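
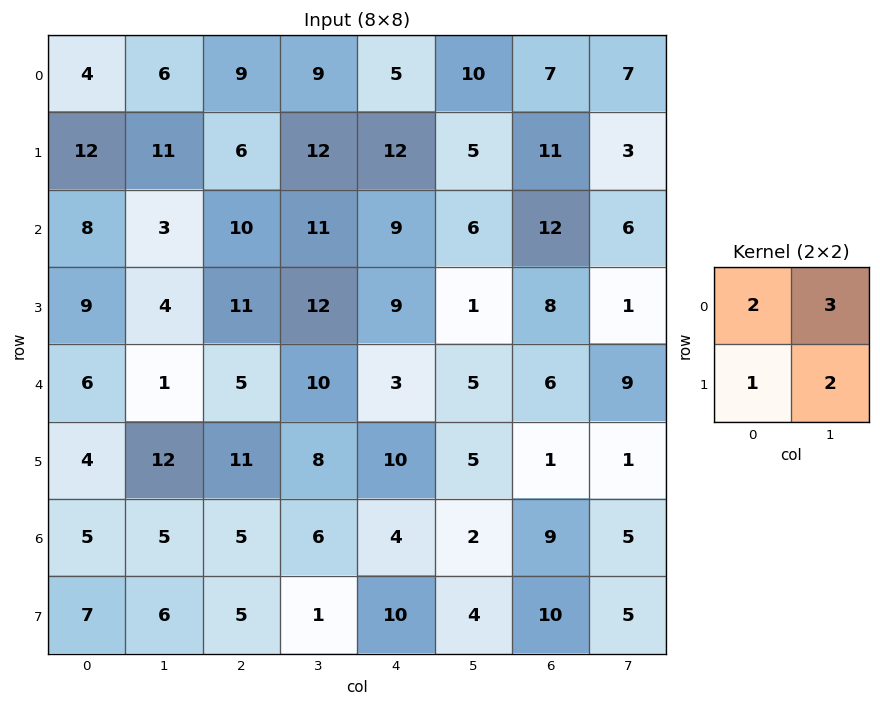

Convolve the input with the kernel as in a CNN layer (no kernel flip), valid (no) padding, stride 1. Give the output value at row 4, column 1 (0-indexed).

51

The receptive field on the input at this output position is [1 5 / 12 11]. Elementwise product with the kernel and sum: 1·2 + 5·3 + 12·1 + 11·2.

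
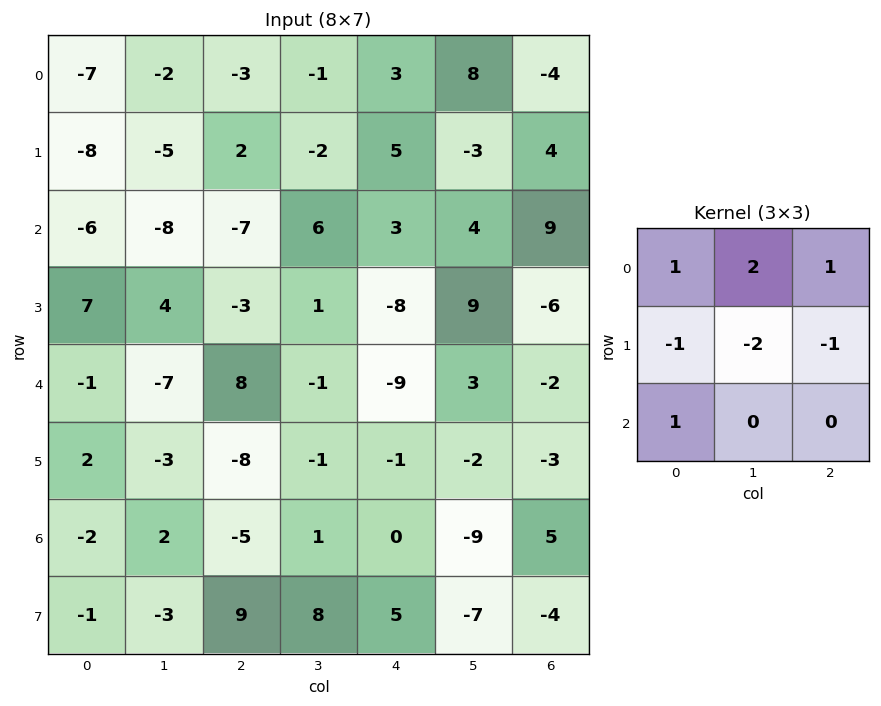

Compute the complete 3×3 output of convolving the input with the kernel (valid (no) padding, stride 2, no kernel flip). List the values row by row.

Output[0,0]: The receptive field on the input at this output position is [-7 -2 -3 / -8 -5 2 / -6 -8 -7]. Elementwise product with the kernel and sum: -7·1 + -2·2 + -3·1 + -8·-1 + -5·-2 + 2·-1 + -6·1.

-4 -12 15
-42 25 7
3 3 3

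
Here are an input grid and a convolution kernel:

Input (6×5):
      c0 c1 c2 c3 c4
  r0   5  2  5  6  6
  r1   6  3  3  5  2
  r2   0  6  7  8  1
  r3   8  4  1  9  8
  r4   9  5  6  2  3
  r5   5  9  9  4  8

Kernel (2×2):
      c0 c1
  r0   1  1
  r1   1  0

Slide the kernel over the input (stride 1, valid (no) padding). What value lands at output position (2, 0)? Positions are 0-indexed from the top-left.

14

The receptive field on the input at this output position is [0 6 / 8 4]. Elementwise product with the kernel and sum: 0·1 + 6·1 + 8·1.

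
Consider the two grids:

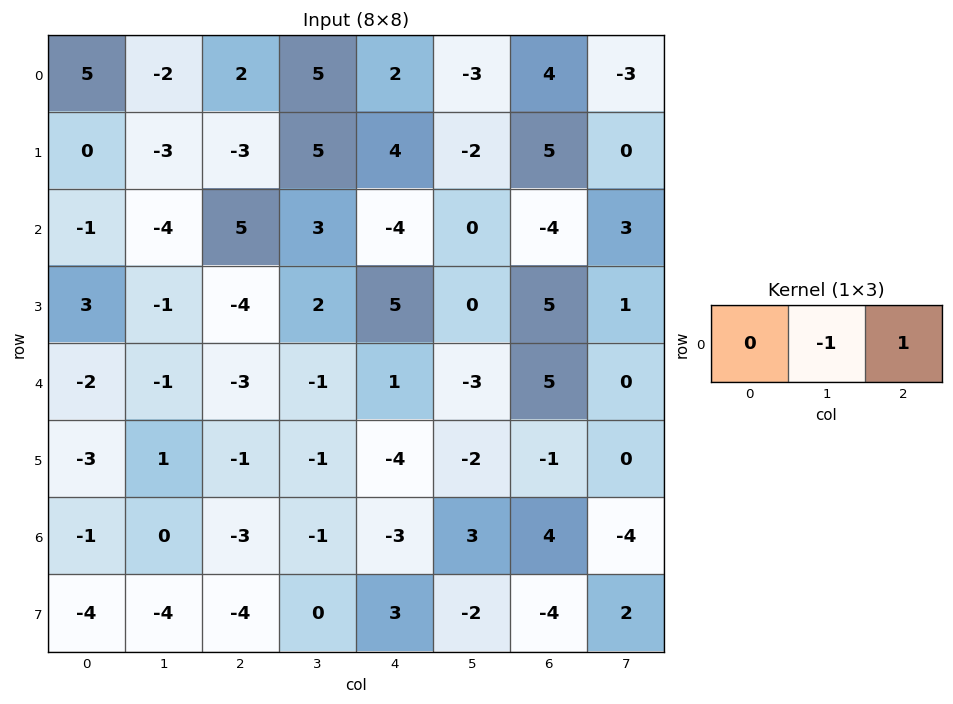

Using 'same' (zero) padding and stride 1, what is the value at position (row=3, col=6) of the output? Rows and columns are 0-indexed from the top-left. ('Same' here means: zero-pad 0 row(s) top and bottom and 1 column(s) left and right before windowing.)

-4

The receptive field on the zero-padded input at this output position is [0 5 1]. Elementwise product with the kernel and sum: 5·-1 + 1·1.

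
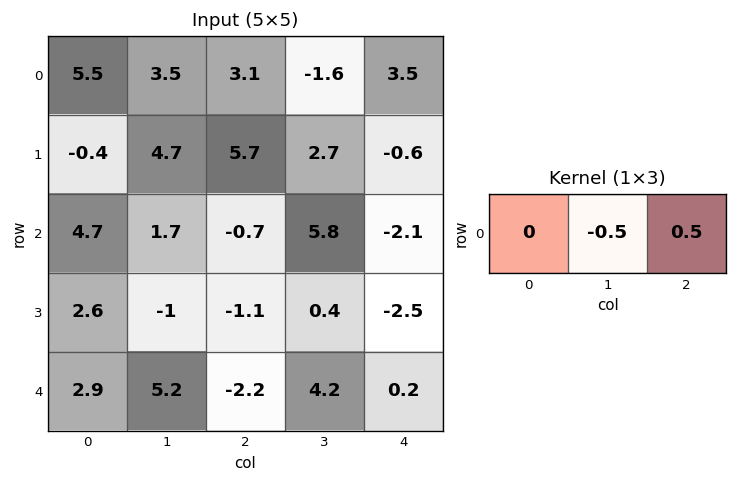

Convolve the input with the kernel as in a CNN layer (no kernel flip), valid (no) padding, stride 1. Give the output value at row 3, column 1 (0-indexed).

0.75

The receptive field on the input at this output position is [-1 -1.1 0.4]. Elementwise product with the kernel and sum: -1.1·-0.5 + 0.4·0.5.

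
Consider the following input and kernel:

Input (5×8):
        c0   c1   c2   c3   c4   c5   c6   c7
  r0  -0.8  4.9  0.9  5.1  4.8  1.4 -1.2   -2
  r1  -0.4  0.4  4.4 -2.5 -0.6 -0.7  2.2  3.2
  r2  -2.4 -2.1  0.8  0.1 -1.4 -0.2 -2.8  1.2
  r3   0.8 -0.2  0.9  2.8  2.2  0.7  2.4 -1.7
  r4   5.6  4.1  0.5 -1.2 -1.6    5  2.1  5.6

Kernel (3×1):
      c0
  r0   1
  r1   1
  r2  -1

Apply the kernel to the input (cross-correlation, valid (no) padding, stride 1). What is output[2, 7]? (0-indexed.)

-6.1

The receptive field on the input at this output position is [1.2 / -1.7 / 5.6]. Elementwise product with the kernel and sum: 1.2·1 + -1.7·1 + 5.6·-1.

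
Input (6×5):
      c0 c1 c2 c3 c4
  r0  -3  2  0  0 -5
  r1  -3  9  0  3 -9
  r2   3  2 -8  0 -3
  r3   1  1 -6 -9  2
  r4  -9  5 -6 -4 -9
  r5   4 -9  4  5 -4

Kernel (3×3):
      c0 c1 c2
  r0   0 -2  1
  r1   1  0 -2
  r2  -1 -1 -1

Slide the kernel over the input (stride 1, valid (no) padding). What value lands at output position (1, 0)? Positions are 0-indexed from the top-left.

5

The receptive field on the input at this output position is [-3 9 0 / 3 2 -8 / 1 1 -6]. Elementwise product with the kernel and sum: 9·-2 + 0·1 + 3·1 + -8·-2 + 1·-1 + 1·-1 + -6·-1.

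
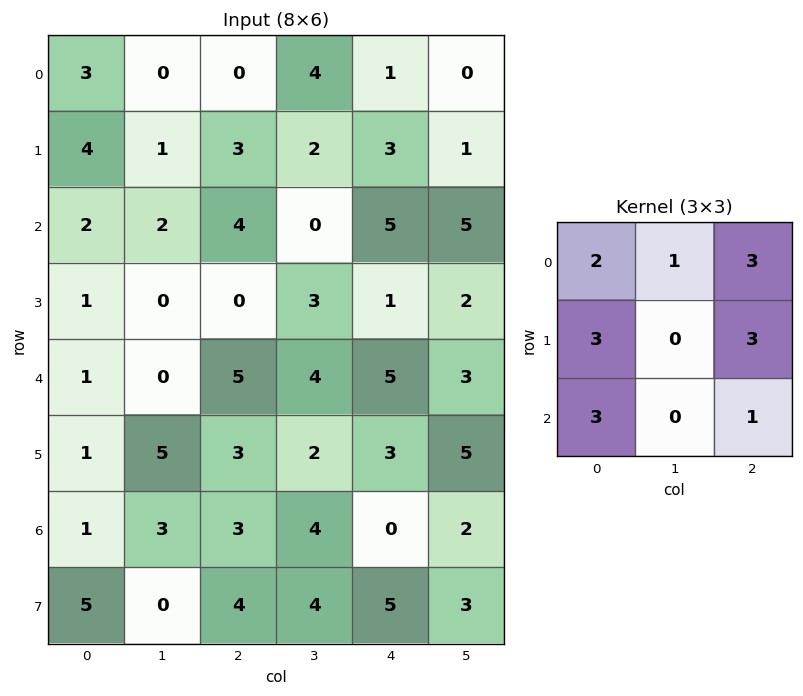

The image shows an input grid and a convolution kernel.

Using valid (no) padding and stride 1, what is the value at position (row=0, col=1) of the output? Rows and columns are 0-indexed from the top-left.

The receptive field on the input at this output position is [0 0 4 / 1 3 2 / 2 4 0]. Elementwise product with the kernel and sum: 0·2 + 0·1 + 4·3 + 1·3 + 2·3 + 2·3 + 0·1.

27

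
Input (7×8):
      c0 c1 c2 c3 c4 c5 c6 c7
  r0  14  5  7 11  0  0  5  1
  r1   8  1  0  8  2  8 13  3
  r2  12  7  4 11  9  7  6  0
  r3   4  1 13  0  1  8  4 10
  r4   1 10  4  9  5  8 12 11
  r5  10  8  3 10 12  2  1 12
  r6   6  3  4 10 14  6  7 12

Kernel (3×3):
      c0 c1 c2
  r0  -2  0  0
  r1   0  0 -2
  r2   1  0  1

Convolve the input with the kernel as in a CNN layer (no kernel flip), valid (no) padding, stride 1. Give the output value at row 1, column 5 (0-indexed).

The receptive field on the input at this output position is [8 13 3 / 7 6 0 / 8 4 10]. Elementwise product with the kernel and sum: 8·-2 + 0·-2 + 8·1 + 10·1.

2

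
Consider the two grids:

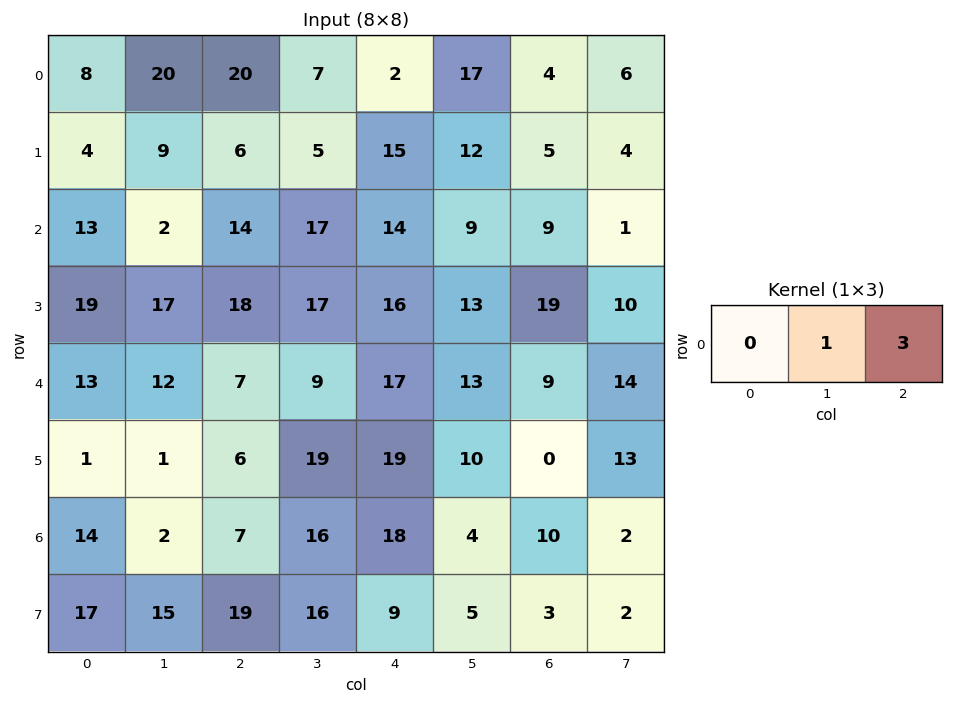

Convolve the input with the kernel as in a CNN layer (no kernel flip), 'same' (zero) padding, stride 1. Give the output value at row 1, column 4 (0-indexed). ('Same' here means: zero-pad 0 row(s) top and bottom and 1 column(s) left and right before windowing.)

51

The receptive field on the zero-padded input at this output position is [5 15 12]. Elementwise product with the kernel and sum: 15·1 + 12·3.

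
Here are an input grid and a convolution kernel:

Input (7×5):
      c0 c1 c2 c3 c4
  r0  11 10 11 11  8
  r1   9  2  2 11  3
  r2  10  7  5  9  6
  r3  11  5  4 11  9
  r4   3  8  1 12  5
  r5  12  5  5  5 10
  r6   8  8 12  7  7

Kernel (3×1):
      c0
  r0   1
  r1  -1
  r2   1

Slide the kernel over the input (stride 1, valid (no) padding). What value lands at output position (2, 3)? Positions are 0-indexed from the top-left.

10

The receptive field on the input at this output position is [9 / 11 / 12]. Elementwise product with the kernel and sum: 9·1 + 11·-1 + 12·1.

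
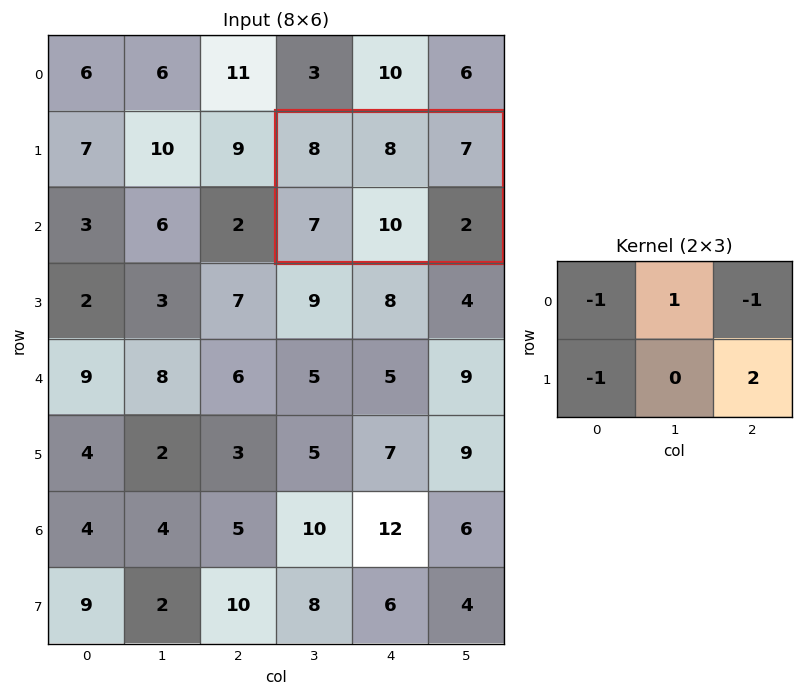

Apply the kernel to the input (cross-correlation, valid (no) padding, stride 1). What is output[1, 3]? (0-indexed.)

-10

The receptive field on the input at this output position is [8 8 7 / 7 10 2]. Elementwise product with the kernel and sum: 8·-1 + 8·1 + 7·-1 + 7·-1 + 2·2.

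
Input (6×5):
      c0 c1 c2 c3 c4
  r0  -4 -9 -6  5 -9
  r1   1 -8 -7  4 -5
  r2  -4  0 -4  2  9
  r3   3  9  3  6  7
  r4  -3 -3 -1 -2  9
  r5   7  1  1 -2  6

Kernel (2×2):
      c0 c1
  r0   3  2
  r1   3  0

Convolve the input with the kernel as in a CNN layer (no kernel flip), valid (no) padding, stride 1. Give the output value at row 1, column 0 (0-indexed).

The receptive field on the input at this output position is [1 -8 / -4 0]. Elementwise product with the kernel and sum: 1·3 + -8·2 + -4·3.

-25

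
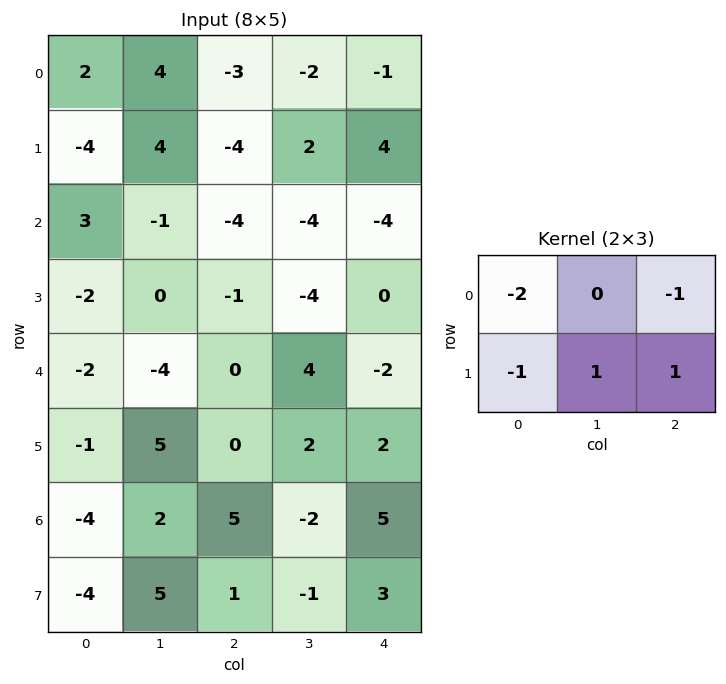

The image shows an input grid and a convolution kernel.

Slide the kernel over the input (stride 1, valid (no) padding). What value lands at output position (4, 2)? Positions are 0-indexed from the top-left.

The receptive field on the input at this output position is [0 4 -2 / 0 2 2]. Elementwise product with the kernel and sum: 0·-2 + -2·-1 + 0·-1 + 2·1 + 2·1.

6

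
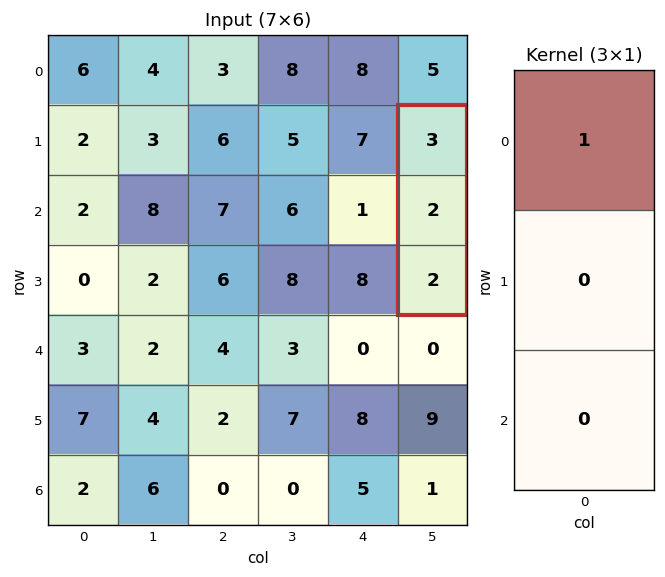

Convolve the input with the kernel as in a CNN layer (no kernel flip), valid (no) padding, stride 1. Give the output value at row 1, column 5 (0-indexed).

The receptive field on the input at this output position is [3 / 2 / 2]. Elementwise product with the kernel and sum: 3·1.

3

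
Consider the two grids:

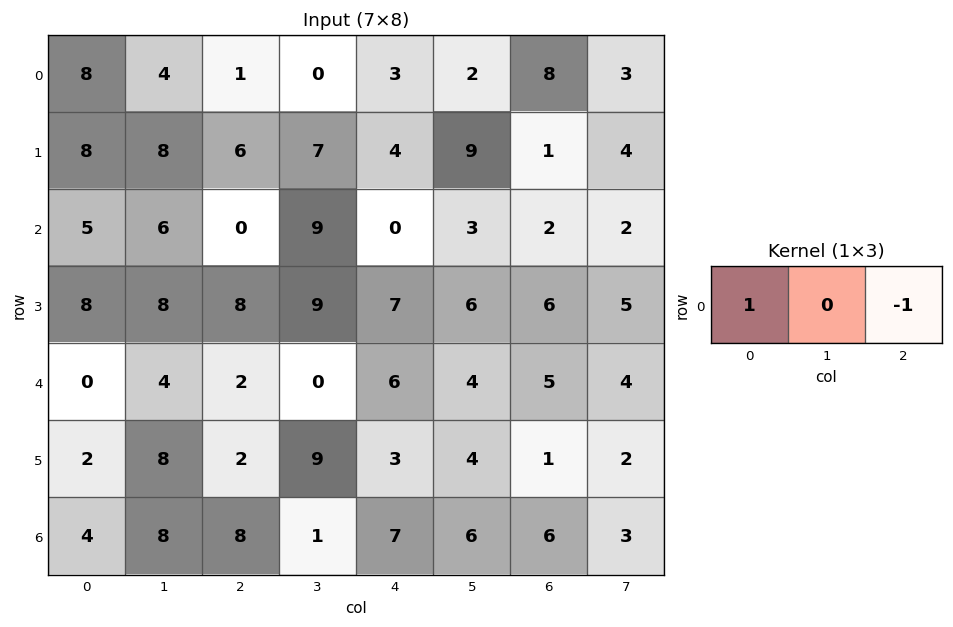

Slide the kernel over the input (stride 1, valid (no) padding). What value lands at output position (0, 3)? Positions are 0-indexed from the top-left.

The receptive field on the input at this output position is [0 3 2]. Elementwise product with the kernel and sum: 0·1 + 2·-1.

-2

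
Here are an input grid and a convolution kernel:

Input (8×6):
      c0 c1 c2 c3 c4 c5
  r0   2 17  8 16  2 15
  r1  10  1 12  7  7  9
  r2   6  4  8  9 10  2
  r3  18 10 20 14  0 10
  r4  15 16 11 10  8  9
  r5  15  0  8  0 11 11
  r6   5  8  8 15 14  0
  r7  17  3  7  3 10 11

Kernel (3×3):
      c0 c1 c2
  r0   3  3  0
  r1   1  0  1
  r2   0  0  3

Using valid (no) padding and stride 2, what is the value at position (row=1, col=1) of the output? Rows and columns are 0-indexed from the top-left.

The receptive field on the input at this output position is [8 9 10 / 20 14 0 / 11 10 8]. Elementwise product with the kernel and sum: 8·3 + 9·3 + 20·1 + 0·1 + 8·3.

95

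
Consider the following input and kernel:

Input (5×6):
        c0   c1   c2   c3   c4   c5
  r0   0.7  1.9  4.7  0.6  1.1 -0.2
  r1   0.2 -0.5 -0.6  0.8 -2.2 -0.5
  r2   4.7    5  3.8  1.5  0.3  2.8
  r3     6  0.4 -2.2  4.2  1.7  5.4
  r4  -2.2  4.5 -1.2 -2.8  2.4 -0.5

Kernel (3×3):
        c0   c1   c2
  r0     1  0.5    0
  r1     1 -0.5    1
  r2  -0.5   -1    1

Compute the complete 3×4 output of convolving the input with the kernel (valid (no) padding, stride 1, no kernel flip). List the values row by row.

-2.05 0.05 -1.3 4.3
0.35 10 1.75 5.45
6.2 8.75 7.75 8.9

Output[0,0]: The receptive field on the input at this output position is [0.7 1.9 4.7 / 0.2 -0.5 -0.6 / 4.7 5 3.8]. Elementwise product with the kernel and sum: 0.7·1 + 1.9·0.5 + 0.2·1 + -0.5·-0.5 + -0.6·1 + 4.7·-0.5 + 5·-1 + 3.8·1.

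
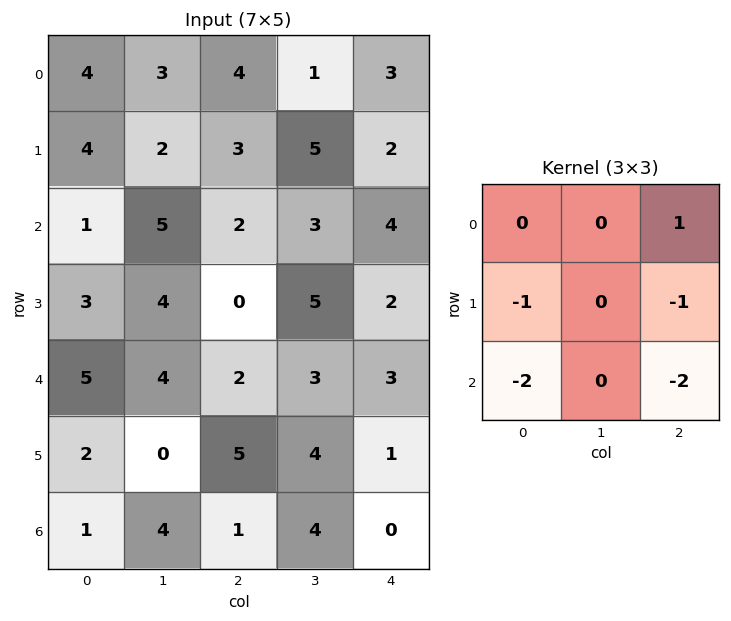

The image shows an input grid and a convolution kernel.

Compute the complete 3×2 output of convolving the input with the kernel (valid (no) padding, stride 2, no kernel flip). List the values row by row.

Output[0,0]: The receptive field on the input at this output position is [4 3 4 / 4 2 3 / 1 5 2]. Elementwise product with the kernel and sum: 4·1 + 4·-1 + 3·-1 + 1·-2 + 2·-2.

-9 -14
-15 -8
-9 -5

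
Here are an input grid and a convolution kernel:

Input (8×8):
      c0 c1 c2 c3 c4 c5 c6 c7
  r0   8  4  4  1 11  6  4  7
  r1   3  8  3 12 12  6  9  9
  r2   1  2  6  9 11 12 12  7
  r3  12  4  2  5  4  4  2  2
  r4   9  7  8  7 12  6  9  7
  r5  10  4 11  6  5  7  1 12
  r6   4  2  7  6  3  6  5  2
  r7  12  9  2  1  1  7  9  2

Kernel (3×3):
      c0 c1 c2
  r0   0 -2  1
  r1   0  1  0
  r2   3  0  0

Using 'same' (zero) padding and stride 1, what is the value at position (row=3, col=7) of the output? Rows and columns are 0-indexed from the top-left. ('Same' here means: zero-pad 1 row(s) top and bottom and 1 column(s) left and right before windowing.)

15

The receptive field on the zero-padded input at this output position is [12 7 0 / 2 2 0 / 9 7 0]. Elementwise product with the kernel and sum: 7·-2 + 0·1 + 2·1 + 9·3.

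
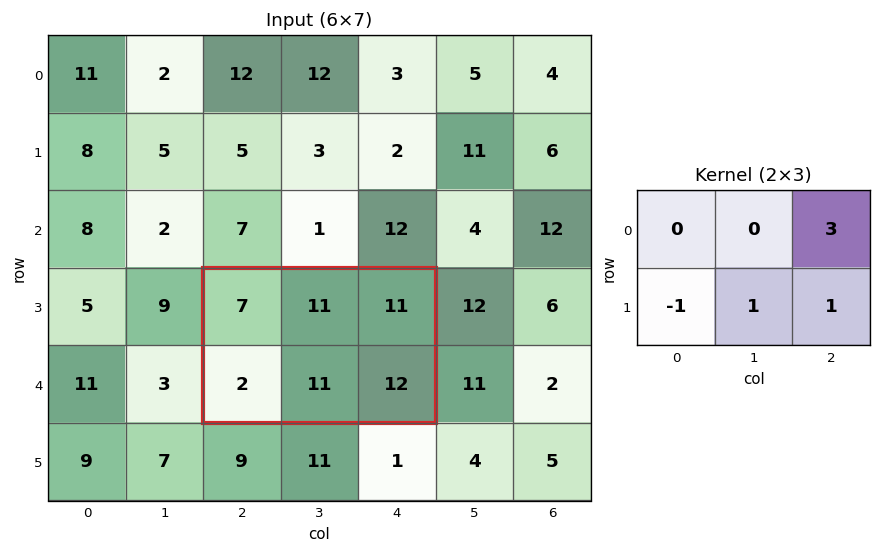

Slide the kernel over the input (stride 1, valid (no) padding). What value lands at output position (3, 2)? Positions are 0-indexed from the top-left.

54

The receptive field on the input at this output position is [7 11 11 / 2 11 12]. Elementwise product with the kernel and sum: 11·3 + 2·-1 + 11·1 + 12·1.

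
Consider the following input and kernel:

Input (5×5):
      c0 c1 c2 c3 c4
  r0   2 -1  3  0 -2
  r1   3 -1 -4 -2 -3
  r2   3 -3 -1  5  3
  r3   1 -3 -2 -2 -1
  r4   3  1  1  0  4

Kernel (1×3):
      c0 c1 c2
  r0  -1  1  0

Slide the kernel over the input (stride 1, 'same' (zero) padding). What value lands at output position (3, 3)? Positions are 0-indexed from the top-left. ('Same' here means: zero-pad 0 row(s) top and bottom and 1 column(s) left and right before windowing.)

The receptive field on the zero-padded input at this output position is [-2 -2 -1]. Elementwise product with the kernel and sum: -2·-1 + -2·1.

0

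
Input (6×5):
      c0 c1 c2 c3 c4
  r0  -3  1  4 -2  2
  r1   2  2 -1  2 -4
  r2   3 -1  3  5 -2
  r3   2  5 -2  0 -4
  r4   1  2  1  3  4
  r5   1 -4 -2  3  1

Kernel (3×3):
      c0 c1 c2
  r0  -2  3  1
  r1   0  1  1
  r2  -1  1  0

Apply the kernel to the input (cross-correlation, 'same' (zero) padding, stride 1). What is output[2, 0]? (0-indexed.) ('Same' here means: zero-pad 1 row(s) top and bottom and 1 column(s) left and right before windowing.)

12

The receptive field on the zero-padded input at this output position is [0 2 2 / 0 3 -1 / 0 2 5]. Elementwise product with the kernel and sum: 0·-2 + 2·3 + 2·1 + 3·1 + -1·1 + 0·-1 + 2·1.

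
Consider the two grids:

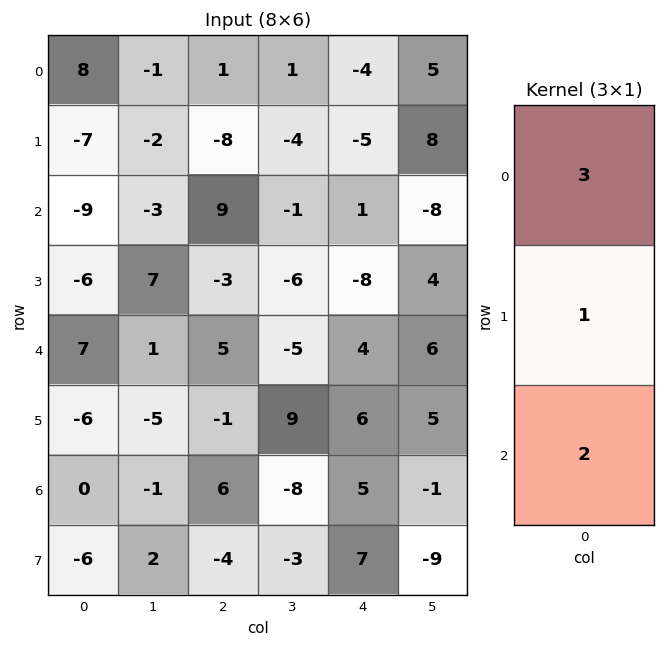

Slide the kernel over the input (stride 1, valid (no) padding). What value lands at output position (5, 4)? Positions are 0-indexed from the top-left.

37

The receptive field on the input at this output position is [6 / 5 / 7]. Elementwise product with the kernel and sum: 6·3 + 5·1 + 7·2.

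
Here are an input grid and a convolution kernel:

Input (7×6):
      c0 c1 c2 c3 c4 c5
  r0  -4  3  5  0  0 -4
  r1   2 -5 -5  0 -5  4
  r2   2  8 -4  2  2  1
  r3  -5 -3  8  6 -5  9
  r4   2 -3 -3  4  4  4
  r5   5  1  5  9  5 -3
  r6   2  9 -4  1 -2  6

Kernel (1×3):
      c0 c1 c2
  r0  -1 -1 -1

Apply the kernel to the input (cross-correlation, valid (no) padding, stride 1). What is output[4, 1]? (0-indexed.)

2

The receptive field on the input at this output position is [-3 -3 4]. Elementwise product with the kernel and sum: -3·-1 + -3·-1 + 4·-1.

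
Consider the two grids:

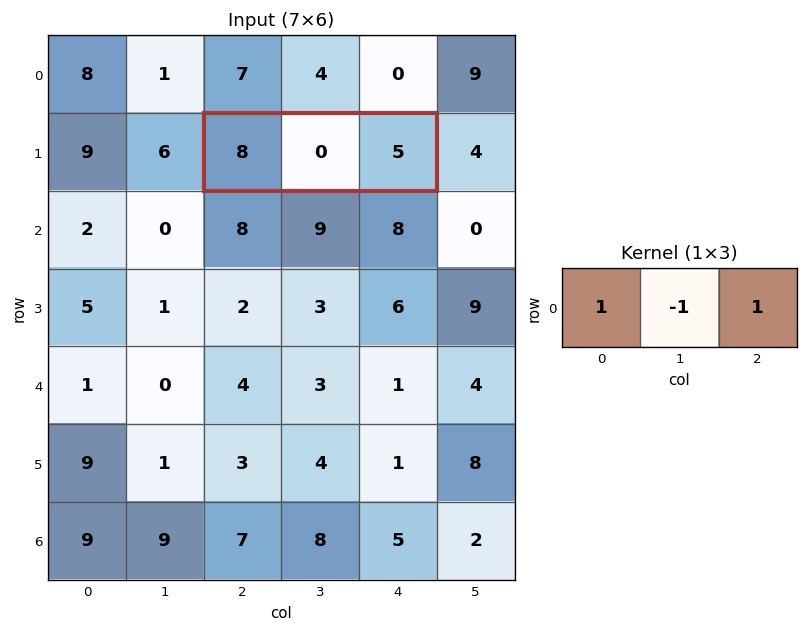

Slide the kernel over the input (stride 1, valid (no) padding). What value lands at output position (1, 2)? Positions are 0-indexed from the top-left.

The receptive field on the input at this output position is [8 0 5]. Elementwise product with the kernel and sum: 8·1 + 0·-1 + 5·1.

13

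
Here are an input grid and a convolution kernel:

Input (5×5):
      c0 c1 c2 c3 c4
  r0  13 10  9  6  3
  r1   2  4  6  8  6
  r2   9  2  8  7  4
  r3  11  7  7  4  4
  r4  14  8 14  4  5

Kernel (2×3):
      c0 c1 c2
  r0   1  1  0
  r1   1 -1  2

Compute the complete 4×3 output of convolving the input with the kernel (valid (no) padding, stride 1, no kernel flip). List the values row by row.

33 33 25
29 18 23
29 18 26
52 16 31

Output[0,0]: The receptive field on the input at this output position is [13 10 9 / 2 4 6]. Elementwise product with the kernel and sum: 13·1 + 10·1 + 2·1 + 4·-1 + 6·2.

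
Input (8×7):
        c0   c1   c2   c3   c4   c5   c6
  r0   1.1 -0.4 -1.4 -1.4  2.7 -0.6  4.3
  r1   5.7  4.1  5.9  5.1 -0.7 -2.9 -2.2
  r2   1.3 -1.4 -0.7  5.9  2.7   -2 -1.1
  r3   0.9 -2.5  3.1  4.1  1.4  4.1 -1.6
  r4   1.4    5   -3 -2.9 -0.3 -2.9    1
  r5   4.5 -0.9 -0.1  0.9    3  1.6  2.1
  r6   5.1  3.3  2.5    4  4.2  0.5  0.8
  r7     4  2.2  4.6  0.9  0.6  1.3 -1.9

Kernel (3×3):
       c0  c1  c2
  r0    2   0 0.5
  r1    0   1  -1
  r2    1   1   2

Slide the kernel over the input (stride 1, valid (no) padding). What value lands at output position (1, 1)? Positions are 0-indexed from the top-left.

The receptive field on the input at this output position is [4.1 5.9 5.1 / -1.4 -0.7 5.9 / -2.5 3.1 4.1]. Elementwise product with the kernel and sum: 4.1·2 + 5.1·0.5 + -0.7·1 + 5.9·-1 + -2.5·1 + 3.1·1 + 4.1·2.

12.95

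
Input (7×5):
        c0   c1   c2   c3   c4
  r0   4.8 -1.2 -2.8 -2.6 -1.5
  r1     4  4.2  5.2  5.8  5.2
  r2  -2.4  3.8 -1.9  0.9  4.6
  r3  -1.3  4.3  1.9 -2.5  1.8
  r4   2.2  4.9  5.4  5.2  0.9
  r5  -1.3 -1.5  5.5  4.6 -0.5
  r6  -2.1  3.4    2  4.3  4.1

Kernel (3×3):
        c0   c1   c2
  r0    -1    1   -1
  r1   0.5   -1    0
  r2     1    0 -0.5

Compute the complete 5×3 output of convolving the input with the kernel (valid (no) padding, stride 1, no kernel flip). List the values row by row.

Output[0,0]: The receptive field on the input at this output position is [4.8 -1.2 -2.8 / 4 4.2 5.2 / -2.4 3.8 -1.9]. Elementwise product with the kernel and sum: 4.8·-1 + -1.2·1 + -2.8·-1 + 4·0.5 + 4.2·-1 + -2.4·1 + -1.9·-0.5.

-6.85 1.25 -5.7
-12.25 4.55 -5.45
2.65 -4.05 6.6
-4.15 -6.65 -2.95
-4.95 -9.7 -3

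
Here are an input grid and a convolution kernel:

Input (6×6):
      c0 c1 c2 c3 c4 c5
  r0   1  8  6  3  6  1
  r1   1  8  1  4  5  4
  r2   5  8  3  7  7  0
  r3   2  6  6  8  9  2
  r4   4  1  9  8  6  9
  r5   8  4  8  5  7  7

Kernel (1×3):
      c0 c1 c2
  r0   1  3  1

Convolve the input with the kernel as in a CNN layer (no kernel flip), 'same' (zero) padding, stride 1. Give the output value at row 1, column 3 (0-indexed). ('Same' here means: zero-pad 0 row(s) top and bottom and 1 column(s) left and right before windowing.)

18

The receptive field on the zero-padded input at this output position is [1 4 5]. Elementwise product with the kernel and sum: 1·1 + 4·3 + 5·1.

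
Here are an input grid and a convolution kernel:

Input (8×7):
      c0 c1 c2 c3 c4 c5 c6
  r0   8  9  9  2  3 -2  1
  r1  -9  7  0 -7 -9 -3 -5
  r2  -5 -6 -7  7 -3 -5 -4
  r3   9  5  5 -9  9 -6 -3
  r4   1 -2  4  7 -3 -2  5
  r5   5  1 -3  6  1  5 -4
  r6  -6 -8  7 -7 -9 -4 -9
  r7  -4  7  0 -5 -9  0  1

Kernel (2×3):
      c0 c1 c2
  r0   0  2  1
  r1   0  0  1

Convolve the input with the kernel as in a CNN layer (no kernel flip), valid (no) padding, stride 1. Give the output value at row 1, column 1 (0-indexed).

The receptive field on the input at this output position is [7 0 -7 / -6 -7 7]. Elementwise product with the kernel and sum: 0·2 + -7·1 + 7·1.

0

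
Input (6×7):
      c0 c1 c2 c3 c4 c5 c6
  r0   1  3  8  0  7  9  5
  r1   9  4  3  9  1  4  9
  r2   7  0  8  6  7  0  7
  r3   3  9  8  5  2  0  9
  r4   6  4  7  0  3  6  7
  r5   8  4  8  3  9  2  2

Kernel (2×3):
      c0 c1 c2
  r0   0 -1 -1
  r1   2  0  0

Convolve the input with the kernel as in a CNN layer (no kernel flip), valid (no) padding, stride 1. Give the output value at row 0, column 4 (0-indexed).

The receptive field on the input at this output position is [7 9 5 / 1 4 9]. Elementwise product with the kernel and sum: 9·-1 + 5·-1 + 1·2.

-12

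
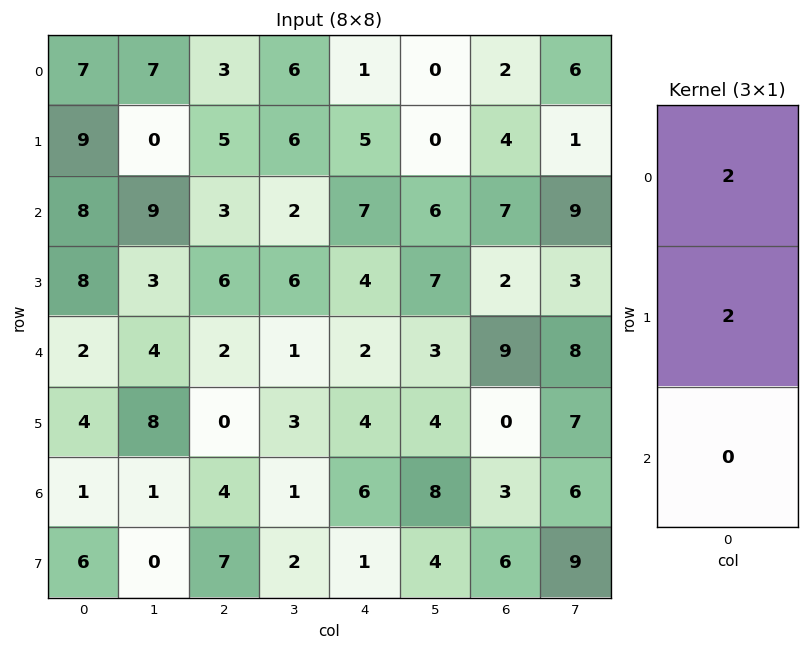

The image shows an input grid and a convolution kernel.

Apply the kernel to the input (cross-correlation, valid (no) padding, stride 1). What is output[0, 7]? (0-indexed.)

The receptive field on the input at this output position is [6 / 1 / 9]. Elementwise product with the kernel and sum: 6·2 + 1·2.

14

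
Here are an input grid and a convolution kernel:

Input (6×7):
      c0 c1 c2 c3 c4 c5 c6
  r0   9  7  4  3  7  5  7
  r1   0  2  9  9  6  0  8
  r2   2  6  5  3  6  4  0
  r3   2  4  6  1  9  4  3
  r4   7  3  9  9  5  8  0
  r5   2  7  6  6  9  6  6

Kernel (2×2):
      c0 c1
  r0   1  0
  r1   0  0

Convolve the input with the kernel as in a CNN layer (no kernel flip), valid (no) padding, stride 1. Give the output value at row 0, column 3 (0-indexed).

3

The receptive field on the input at this output position is [3 7 / 9 6]. Elementwise product with the kernel and sum: 3·1.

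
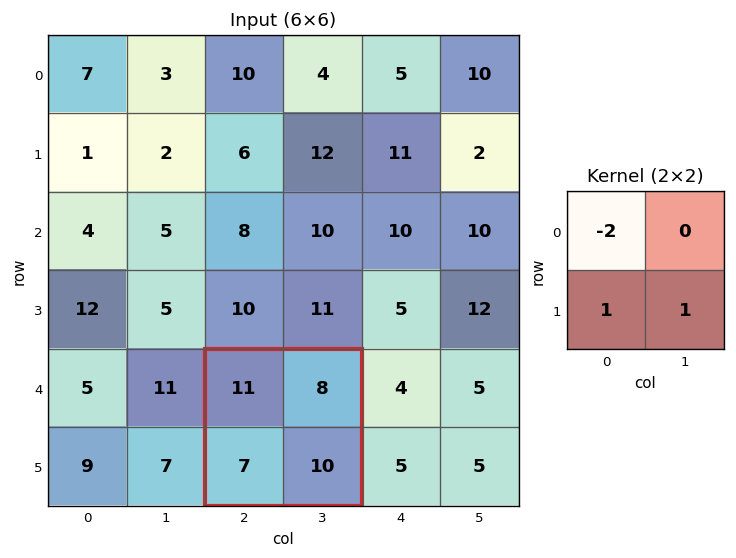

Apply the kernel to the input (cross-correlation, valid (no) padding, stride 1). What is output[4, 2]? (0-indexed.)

The receptive field on the input at this output position is [11 8 / 7 10]. Elementwise product with the kernel and sum: 11·-2 + 7·1 + 10·1.

-5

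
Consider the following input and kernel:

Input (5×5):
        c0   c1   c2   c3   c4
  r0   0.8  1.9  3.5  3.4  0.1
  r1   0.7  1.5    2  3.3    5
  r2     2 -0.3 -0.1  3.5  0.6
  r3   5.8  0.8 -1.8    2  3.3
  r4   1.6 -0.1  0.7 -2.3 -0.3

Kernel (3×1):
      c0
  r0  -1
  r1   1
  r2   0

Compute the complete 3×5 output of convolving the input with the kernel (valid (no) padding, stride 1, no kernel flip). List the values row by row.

-0.1 -0.4 -1.5 -0.1 4.9
1.3 -1.8 -2.1 0.2 -4.4
3.8 1.1 -1.7 -1.5 2.7

Output[0,0]: The receptive field on the input at this output position is [0.8 / 0.7 / 2]. Elementwise product with the kernel and sum: 0.8·-1 + 0.7·1.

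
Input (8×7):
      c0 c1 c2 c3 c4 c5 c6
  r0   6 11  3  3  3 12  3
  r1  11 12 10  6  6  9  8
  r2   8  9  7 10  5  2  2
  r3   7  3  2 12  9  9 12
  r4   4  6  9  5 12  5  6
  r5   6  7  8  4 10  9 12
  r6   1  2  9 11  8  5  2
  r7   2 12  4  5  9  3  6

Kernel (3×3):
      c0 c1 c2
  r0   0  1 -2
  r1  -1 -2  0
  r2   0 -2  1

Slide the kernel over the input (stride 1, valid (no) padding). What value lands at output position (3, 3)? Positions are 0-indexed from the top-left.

-49

The receptive field on the input at this output position is [12 9 9 / 5 12 5 / 4 10 9]. Elementwise product with the kernel and sum: 9·1 + 9·-2 + 5·-1 + 12·-2 + 10·-2 + 9·1.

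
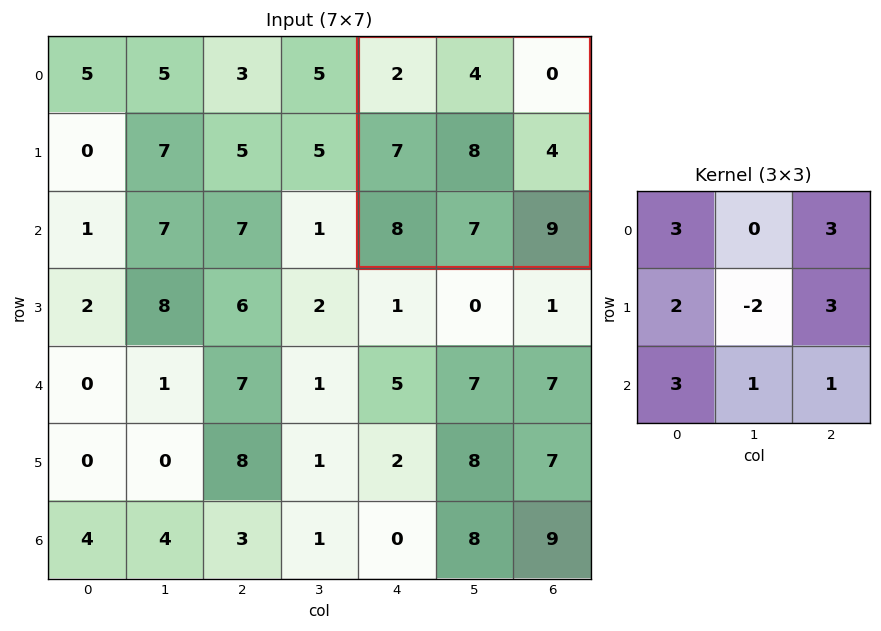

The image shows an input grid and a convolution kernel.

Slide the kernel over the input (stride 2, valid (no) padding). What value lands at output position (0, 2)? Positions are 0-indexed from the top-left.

The receptive field on the input at this output position is [2 4 0 / 7 8 4 / 8 7 9]. Elementwise product with the kernel and sum: 2·3 + 0·3 + 7·2 + 8·-2 + 4·3 + 8·3 + 7·1 + 9·1.

56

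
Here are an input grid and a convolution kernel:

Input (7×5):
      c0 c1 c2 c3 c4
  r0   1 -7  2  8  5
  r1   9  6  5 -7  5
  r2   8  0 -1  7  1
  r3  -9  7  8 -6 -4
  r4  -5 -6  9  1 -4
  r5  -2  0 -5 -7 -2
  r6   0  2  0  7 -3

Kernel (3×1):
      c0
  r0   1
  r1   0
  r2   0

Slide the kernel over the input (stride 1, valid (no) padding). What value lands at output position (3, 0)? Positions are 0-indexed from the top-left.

-9

The receptive field on the input at this output position is [-9 / -5 / -2]. Elementwise product with the kernel and sum: -9·1.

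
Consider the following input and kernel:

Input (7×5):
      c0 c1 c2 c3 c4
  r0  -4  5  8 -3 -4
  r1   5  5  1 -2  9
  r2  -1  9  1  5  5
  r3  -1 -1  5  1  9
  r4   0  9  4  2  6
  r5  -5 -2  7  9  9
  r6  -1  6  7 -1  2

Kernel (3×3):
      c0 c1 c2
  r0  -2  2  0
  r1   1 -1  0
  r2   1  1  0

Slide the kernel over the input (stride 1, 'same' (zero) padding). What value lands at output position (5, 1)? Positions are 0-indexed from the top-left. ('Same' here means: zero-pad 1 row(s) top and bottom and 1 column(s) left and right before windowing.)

The receptive field on the zero-padded input at this output position is [0 9 4 / -5 -2 7 / -1 6 7]. Elementwise product with the kernel and sum: 0·-2 + 9·2 + -5·1 + -2·-1 + -1·1 + 6·1.

20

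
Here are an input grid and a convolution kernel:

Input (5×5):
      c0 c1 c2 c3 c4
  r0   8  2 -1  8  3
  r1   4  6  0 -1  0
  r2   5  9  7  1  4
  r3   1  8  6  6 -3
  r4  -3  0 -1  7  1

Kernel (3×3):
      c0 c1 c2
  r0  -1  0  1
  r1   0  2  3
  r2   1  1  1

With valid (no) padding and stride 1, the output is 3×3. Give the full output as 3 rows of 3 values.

24 20 14
50 30 23
32 28 7

Output[0,0]: The receptive field on the input at this output position is [8 2 -1 / 4 6 0 / 5 9 7]. Elementwise product with the kernel and sum: 8·-1 + -1·1 + 6·2 + 0·3 + 5·1 + 9·1 + 7·1.
Output[0,1]: The receptive field on the input at this output position is [2 -1 8 / 6 0 -1 / 9 7 1]. Elementwise product with the kernel and sum: 2·-1 + 8·1 + 0·2 + -1·3 + 9·1 + 7·1 + 1·1.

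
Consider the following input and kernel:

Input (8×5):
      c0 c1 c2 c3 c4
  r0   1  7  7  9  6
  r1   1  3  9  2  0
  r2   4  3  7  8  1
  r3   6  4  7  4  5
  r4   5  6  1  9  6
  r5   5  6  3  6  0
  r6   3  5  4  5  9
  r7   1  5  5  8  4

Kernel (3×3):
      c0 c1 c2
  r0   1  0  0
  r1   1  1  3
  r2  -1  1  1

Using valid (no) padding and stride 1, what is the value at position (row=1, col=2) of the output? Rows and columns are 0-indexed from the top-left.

The receptive field on the input at this output position is [9 2 0 / 7 8 1 / 7 4 5]. Elementwise product with the kernel and sum: 9·1 + 7·1 + 8·1 + 1·3 + 7·-1 + 4·1 + 5·1.

29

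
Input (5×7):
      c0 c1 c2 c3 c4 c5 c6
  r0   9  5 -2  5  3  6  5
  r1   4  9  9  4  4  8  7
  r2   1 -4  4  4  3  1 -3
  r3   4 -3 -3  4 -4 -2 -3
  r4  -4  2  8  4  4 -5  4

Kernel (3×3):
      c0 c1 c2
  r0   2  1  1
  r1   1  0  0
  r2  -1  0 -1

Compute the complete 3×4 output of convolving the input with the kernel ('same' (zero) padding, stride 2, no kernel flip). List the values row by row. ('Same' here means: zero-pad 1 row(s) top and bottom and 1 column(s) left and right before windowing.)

Output[0,0]: The receptive field on the zero-padded input at this output position is [0 0 0 / 0 9 5 / 0 4 9]. Elementwise product with the kernel and sum: 0·2 + 0·1 + 0·1 + 0·1 + 0·-1 + 9·-1.
Output[0,1]: The receptive field on the zero-padded input at this output position is [0 0 0 / 5 -2 5 / 9 9 4]. Elementwise product with the kernel and sum: 0·2 + 0·1 + 0·1 + 5·1 + 9·-1 + 4·-1.

-9 -8 -7 -2
16 26 22 26
1 -3 6 -12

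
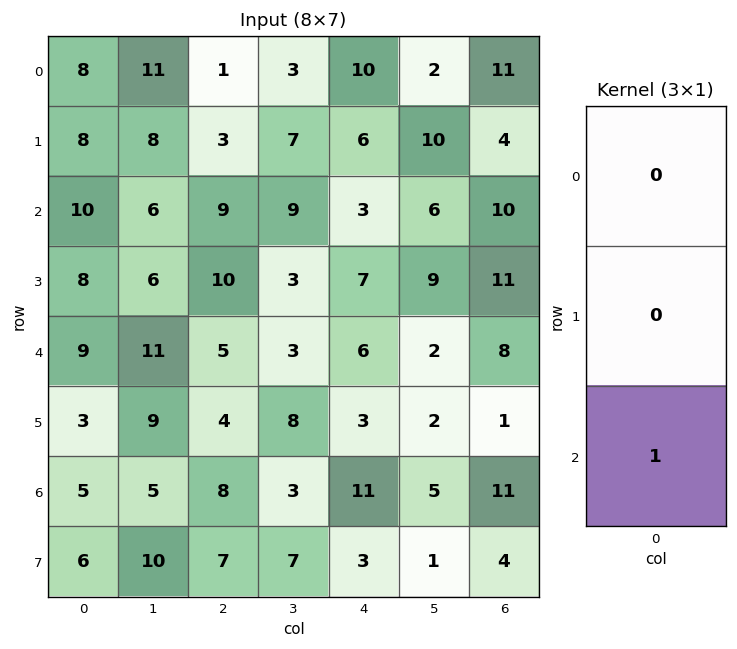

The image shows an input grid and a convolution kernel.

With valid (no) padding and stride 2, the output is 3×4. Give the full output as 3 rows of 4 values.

10 9 3 10
9 5 6 8
5 8 11 11

Output[0,0]: The receptive field on the input at this output position is [8 / 8 / 10]. Elementwise product with the kernel and sum: 10·1.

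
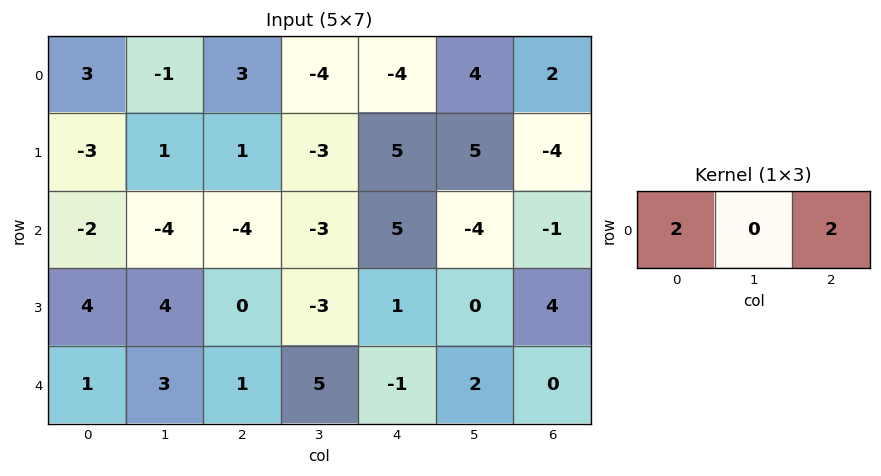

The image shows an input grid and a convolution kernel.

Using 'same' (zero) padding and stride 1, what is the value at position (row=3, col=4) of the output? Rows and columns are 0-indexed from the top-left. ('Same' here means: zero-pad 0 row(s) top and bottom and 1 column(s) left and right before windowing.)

-6

The receptive field on the zero-padded input at this output position is [-3 1 0]. Elementwise product with the kernel and sum: -3·2 + 0·2.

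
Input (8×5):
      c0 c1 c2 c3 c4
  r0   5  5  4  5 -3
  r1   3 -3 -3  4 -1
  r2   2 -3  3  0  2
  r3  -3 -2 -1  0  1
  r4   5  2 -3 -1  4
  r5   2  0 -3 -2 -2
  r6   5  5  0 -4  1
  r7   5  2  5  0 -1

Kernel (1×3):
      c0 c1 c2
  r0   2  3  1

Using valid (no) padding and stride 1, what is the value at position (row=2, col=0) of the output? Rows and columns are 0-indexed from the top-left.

The receptive field on the input at this output position is [2 -3 3]. Elementwise product with the kernel and sum: 2·2 + -3·3 + 3·1.

-2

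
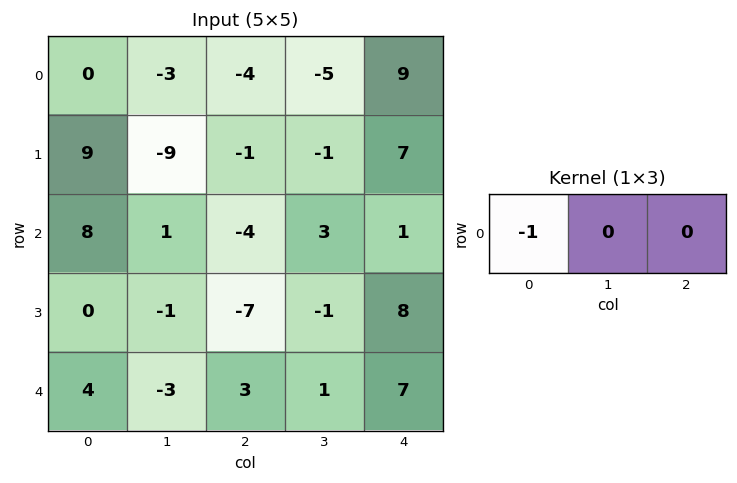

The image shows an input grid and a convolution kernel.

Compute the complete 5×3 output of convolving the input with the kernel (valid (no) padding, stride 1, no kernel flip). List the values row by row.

0 3 4
-9 9 1
-8 -1 4
0 1 7
-4 3 -3

Output[0,0]: The receptive field on the input at this output position is [0 -3 -4]. Elementwise product with the kernel and sum: 0·-1.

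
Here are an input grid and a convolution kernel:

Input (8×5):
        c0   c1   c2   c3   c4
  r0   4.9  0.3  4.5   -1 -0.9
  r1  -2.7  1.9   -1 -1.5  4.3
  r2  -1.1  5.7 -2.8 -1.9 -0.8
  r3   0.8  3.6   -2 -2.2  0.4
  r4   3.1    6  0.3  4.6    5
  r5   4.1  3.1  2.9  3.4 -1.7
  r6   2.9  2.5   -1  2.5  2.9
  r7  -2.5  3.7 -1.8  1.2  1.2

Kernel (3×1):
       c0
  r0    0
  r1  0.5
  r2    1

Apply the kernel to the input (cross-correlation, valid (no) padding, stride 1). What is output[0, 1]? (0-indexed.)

The receptive field on the input at this output position is [0.3 / 1.9 / 5.7]. Elementwise product with the kernel and sum: 1.9·0.5 + 5.7·1.

6.65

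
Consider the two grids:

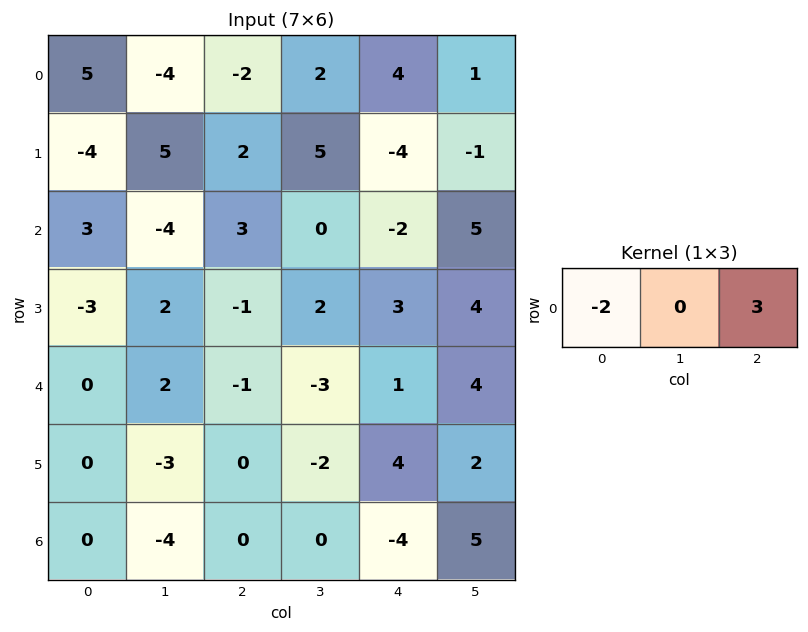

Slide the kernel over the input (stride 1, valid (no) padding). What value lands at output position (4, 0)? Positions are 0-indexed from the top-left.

The receptive field on the input at this output position is [0 2 -1]. Elementwise product with the kernel and sum: 0·-2 + -1·3.

-3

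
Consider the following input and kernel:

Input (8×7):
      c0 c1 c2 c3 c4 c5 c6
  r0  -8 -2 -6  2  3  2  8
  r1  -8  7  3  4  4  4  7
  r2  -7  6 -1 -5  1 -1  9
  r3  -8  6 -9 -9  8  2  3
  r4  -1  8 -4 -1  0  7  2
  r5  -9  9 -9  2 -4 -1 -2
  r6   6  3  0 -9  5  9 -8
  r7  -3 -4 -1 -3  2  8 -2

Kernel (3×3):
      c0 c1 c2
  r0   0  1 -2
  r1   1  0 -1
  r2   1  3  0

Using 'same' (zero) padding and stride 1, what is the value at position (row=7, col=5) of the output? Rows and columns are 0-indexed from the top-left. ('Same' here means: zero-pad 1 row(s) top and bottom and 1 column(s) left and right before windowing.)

29

The receptive field on the zero-padded input at this output position is [5 9 -8 / 2 8 -2 / 0 0 0]. Elementwise product with the kernel and sum: 9·1 + -8·-2 + 2·1 + -2·-1 + 0·1 + 0·3.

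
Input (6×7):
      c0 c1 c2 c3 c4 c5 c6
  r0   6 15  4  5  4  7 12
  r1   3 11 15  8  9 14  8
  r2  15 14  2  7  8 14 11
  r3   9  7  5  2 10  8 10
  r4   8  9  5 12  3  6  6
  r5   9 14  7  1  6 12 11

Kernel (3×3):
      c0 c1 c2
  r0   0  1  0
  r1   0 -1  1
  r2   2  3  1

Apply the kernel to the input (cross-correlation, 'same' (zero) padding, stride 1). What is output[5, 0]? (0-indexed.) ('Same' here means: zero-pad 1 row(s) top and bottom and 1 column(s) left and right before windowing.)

13

The receptive field on the zero-padded input at this output position is [0 8 9 / 0 9 14 / 0 0 0]. Elementwise product with the kernel and sum: 8·1 + 9·-1 + 14·1 + 0·2 + 0·3 + 0·1.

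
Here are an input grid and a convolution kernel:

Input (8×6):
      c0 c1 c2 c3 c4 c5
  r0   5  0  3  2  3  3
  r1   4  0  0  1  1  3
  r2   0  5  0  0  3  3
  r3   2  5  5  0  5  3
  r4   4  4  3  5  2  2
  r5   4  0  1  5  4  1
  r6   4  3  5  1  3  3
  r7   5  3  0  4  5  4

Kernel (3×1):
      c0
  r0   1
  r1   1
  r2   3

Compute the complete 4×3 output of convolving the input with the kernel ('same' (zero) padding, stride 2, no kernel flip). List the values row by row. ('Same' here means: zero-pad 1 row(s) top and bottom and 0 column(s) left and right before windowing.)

Output[0,0]: The receptive field on the zero-padded input at this output position is [0 / 5 / 4]. Elementwise product with the kernel and sum: 0·1 + 5·1 + 4·3.
Output[0,1]: The receptive field on the zero-padded input at this output position is [0 / 3 / 0]. Elementwise product with the kernel and sum: 0·1 + 3·1 + 0·3.

17 3 6
10 15 19
18 11 19
23 6 22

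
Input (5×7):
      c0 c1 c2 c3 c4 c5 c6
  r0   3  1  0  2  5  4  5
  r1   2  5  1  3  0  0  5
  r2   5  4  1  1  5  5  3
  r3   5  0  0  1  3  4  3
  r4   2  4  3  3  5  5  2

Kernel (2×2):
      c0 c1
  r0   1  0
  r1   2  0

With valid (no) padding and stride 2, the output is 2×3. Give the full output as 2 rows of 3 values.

7 2 5
15 1 11

Output[0,0]: The receptive field on the input at this output position is [3 1 / 2 5]. Elementwise product with the kernel and sum: 3·1 + 2·2.
Output[0,1]: The receptive field on the input at this output position is [0 2 / 1 3]. Elementwise product with the kernel and sum: 0·1 + 1·2.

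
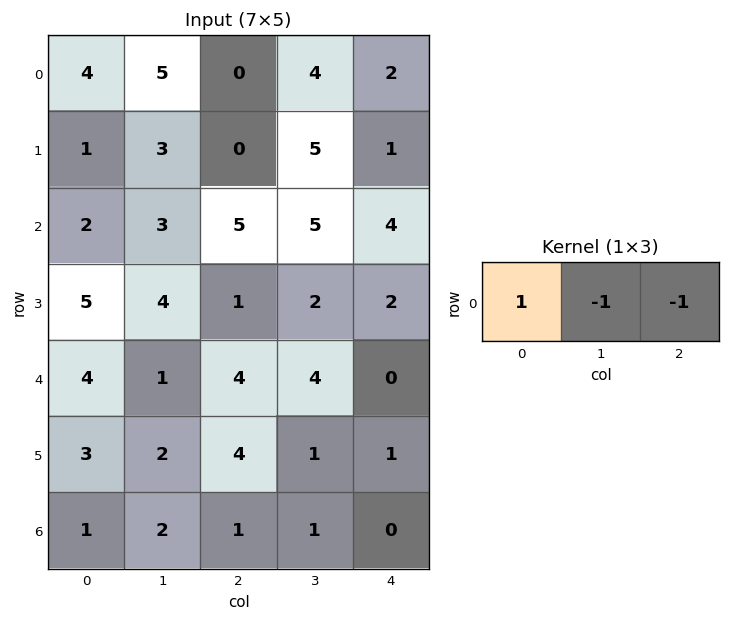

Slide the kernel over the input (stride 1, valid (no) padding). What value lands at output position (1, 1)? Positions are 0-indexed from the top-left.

-2

The receptive field on the input at this output position is [3 0 5]. Elementwise product with the kernel and sum: 3·1 + 0·-1 + 5·-1.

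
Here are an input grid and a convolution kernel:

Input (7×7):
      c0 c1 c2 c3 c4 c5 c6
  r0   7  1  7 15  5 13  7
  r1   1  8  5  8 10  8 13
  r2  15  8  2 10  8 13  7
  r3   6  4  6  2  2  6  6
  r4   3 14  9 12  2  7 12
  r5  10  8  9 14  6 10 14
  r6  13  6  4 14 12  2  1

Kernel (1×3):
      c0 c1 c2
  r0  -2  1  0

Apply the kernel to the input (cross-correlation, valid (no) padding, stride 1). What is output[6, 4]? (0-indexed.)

-22

The receptive field on the input at this output position is [12 2 1]. Elementwise product with the kernel and sum: 12·-2 + 2·1.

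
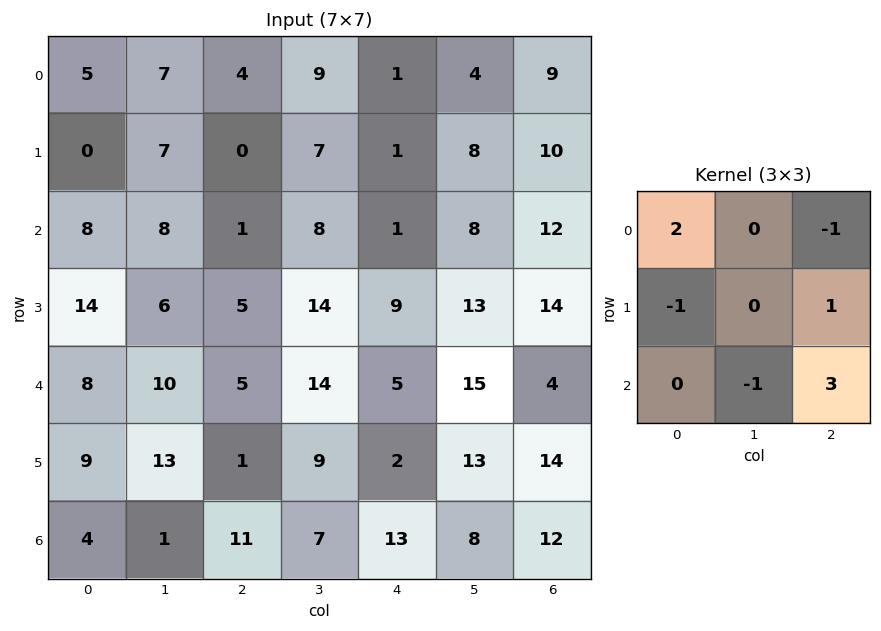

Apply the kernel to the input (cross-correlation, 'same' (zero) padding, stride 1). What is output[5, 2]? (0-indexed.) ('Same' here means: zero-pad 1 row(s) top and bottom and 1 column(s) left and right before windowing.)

12

The receptive field on the zero-padded input at this output position is [10 5 14 / 13 1 9 / 1 11 7]. Elementwise product with the kernel and sum: 10·2 + 14·-1 + 13·-1 + 9·1 + 11·-1 + 7·3.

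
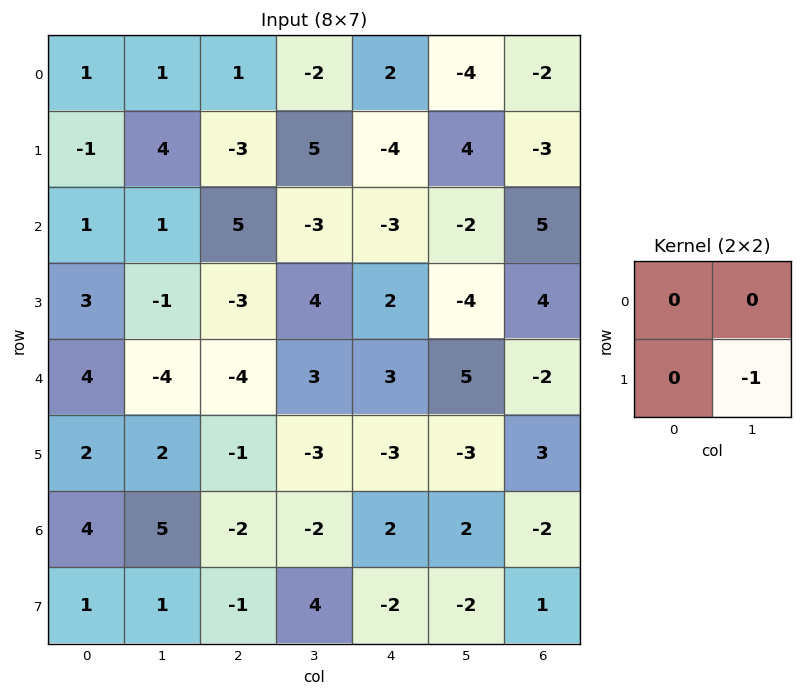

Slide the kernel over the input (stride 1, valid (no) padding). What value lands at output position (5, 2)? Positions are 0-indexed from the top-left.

The receptive field on the input at this output position is [-1 -3 / -2 -2]. Elementwise product with the kernel and sum: -2·-1.

2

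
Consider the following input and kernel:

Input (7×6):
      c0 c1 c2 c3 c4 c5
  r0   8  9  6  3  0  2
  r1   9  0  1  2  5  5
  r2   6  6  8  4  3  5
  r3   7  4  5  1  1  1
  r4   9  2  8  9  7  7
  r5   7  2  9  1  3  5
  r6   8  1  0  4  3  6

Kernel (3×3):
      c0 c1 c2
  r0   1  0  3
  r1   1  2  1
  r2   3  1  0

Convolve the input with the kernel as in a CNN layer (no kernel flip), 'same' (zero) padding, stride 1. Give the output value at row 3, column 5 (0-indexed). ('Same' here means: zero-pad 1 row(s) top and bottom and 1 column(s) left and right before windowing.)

The receptive field on the zero-padded input at this output position is [3 5 0 / 1 1 0 / 7 7 0]. Elementwise product with the kernel and sum: 3·1 + 0·3 + 1·1 + 1·2 + 0·1 + 7·3 + 7·1.

34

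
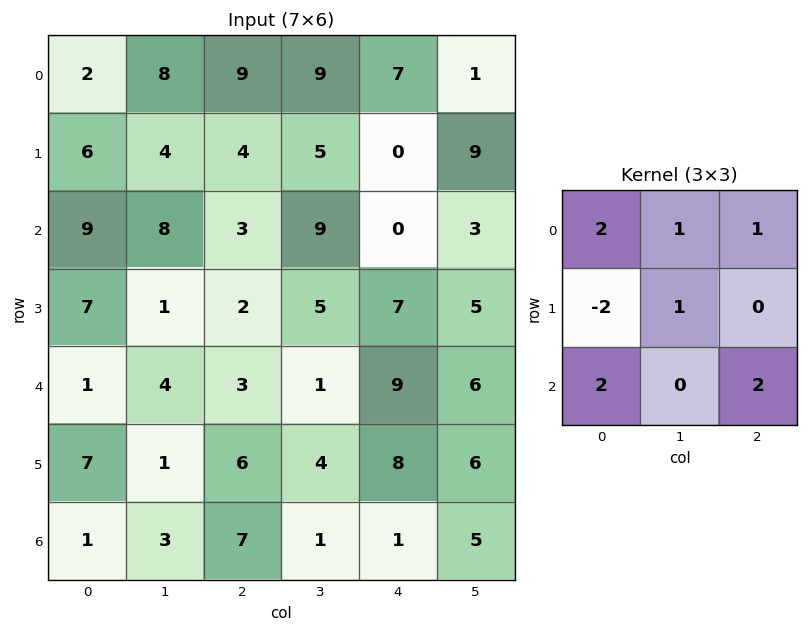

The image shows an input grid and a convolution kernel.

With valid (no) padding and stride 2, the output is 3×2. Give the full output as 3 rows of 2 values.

37 37
24 40
12 24

Output[0,0]: The receptive field on the input at this output position is [2 8 9 / 6 4 4 / 9 8 3]. Elementwise product with the kernel and sum: 2·2 + 8·1 + 9·1 + 6·-2 + 4·1 + 9·2 + 3·2.
Output[0,1]: The receptive field on the input at this output position is [9 9 7 / 4 5 0 / 3 9 0]. Elementwise product with the kernel and sum: 9·2 + 9·1 + 7·1 + 4·-2 + 5·1 + 3·2 + 0·2.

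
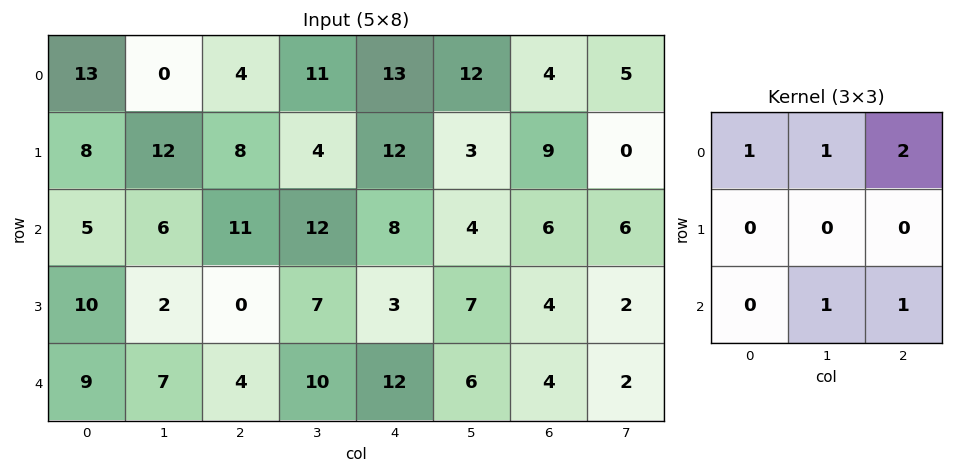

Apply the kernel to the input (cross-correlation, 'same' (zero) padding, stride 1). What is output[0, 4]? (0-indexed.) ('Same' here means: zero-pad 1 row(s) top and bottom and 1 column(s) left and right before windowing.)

The receptive field on the zero-padded input at this output position is [0 0 0 / 11 13 12 / 4 12 3]. Elementwise product with the kernel and sum: 0·1 + 0·1 + 0·2 + 12·1 + 3·1.

15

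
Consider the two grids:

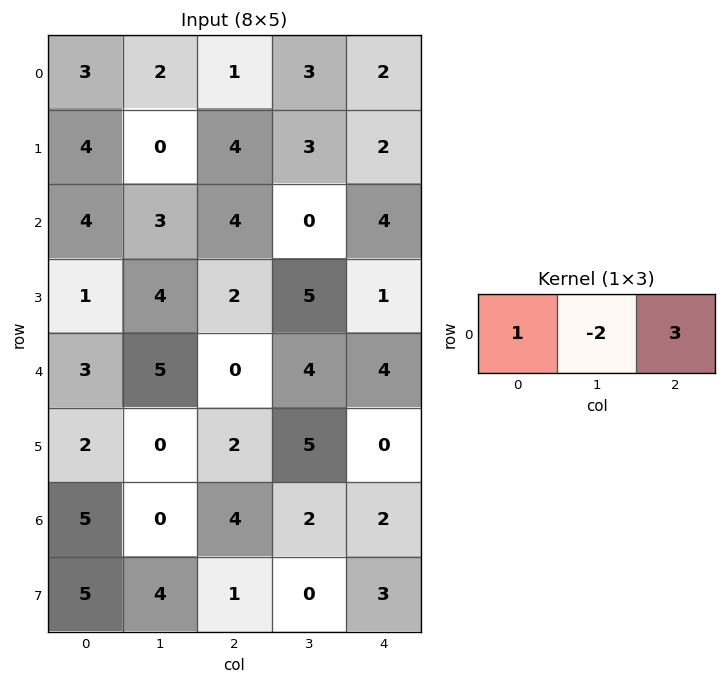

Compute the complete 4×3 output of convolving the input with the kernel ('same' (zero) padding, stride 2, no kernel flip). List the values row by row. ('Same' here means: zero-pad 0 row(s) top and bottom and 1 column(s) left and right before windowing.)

0 9 -1
1 -5 -8
9 17 -4
-10 -2 -2

Output[0,0]: The receptive field on the zero-padded input at this output position is [0 3 2]. Elementwise product with the kernel and sum: 0·1 + 3·-2 + 2·3.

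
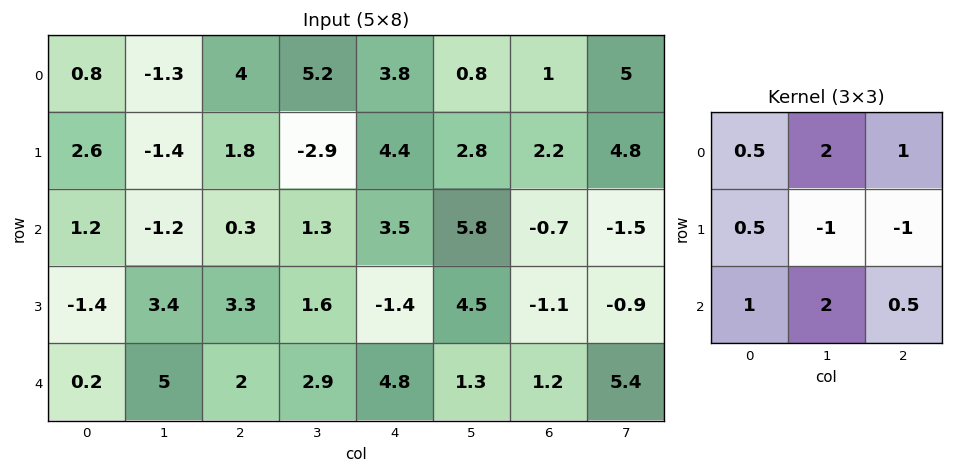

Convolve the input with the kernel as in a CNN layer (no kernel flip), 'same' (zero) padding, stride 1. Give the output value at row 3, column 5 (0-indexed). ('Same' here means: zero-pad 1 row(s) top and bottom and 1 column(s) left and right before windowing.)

The receptive field on the zero-padded input at this output position is [3.5 5.8 -0.7 / -1.4 4.5 -1.1 / 4.8 1.3 1.2]. Elementwise product with the kernel and sum: 3.5·0.5 + 5.8·2 + -0.7·1 + -1.4·0.5 + 4.5·-1 + -1.1·-1 + 4.8·1 + 1.3·2 + 1.2·0.5.

16.55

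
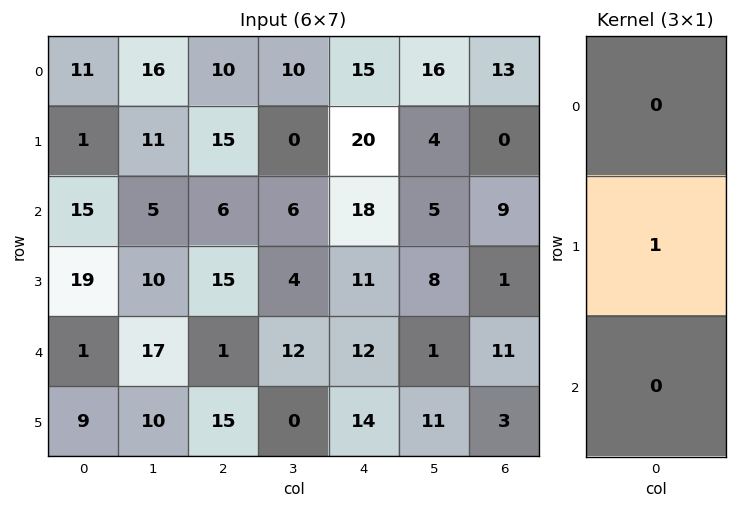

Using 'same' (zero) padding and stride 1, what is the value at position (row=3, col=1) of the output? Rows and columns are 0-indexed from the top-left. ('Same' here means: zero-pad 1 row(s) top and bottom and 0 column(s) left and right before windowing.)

The receptive field on the zero-padded input at this output position is [5 / 10 / 17]. Elementwise product with the kernel and sum: 10·1.

10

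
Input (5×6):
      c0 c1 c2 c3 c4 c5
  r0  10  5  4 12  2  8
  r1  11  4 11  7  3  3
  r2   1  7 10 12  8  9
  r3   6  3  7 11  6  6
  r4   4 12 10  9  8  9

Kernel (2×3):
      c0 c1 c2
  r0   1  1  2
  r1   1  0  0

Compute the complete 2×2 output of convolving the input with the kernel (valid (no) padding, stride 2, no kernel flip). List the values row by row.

Output[0,0]: The receptive field on the input at this output position is [10 5 4 / 11 4 11]. Elementwise product with the kernel and sum: 10·1 + 5·1 + 4·2 + 11·1.
Output[0,1]: The receptive field on the input at this output position is [4 12 2 / 11 7 3]. Elementwise product with the kernel and sum: 4·1 + 12·1 + 2·2 + 11·1.

34 31
34 45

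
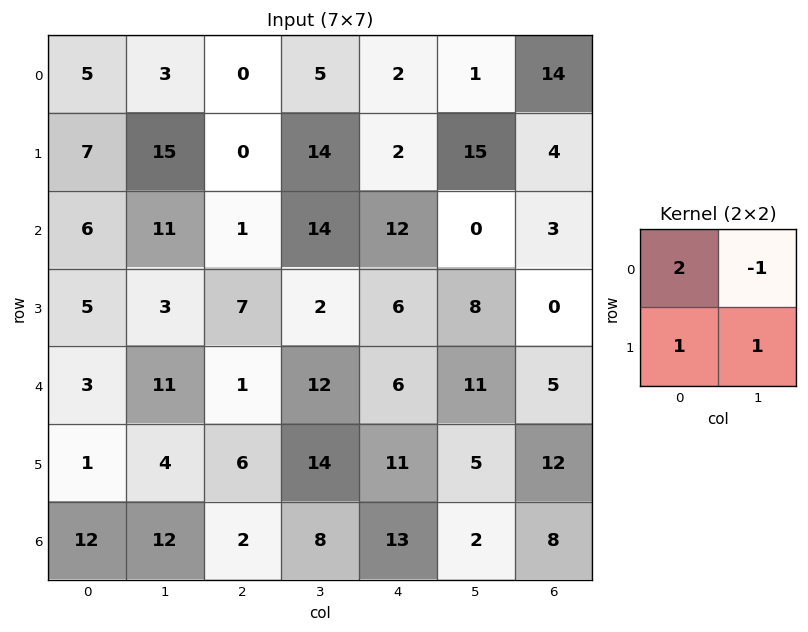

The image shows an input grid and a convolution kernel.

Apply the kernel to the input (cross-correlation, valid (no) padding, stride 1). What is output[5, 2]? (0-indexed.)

The receptive field on the input at this output position is [6 14 / 2 8]. Elementwise product with the kernel and sum: 6·2 + 14·-1 + 2·1 + 8·1.

8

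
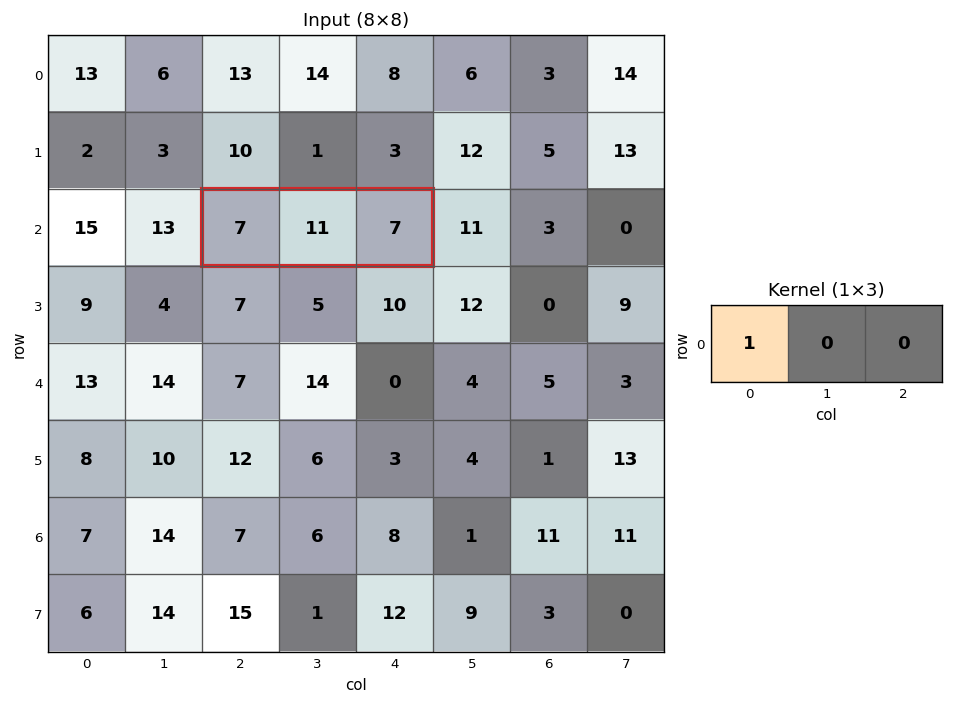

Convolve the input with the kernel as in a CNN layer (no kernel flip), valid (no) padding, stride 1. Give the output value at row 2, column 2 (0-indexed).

7

The receptive field on the input at this output position is [7 11 7]. Elementwise product with the kernel and sum: 7·1.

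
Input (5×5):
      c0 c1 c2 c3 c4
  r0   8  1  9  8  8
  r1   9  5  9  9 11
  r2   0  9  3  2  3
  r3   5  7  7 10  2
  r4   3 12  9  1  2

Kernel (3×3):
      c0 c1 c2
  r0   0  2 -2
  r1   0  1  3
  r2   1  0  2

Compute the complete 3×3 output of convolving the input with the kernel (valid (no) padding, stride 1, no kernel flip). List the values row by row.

22 51 51
29 36 18
61 53 27

Output[0,0]: The receptive field on the input at this output position is [8 1 9 / 9 5 9 / 0 9 3]. Elementwise product with the kernel and sum: 1·2 + 9·-2 + 5·1 + 9·3 + 0·1 + 3·2.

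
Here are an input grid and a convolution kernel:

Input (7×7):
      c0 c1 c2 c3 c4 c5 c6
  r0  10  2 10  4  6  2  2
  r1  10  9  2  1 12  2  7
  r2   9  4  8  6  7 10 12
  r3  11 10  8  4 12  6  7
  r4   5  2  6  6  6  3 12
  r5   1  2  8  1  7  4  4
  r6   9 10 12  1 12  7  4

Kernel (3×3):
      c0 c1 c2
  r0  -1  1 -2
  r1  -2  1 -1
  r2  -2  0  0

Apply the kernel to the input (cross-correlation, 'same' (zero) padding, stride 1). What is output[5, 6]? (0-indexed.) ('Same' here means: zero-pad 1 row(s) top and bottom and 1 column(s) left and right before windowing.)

-9

The receptive field on the zero-padded input at this output position is [3 12 0 / 4 4 0 / 7 4 0]. Elementwise product with the kernel and sum: 3·-1 + 12·1 + 0·-2 + 4·-2 + 4·1 + 0·-1 + 7·-2.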